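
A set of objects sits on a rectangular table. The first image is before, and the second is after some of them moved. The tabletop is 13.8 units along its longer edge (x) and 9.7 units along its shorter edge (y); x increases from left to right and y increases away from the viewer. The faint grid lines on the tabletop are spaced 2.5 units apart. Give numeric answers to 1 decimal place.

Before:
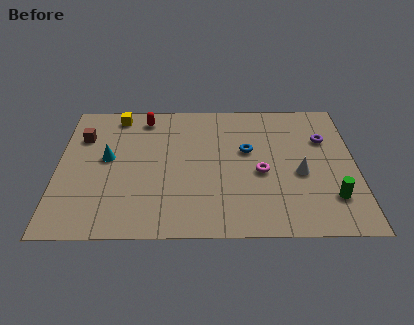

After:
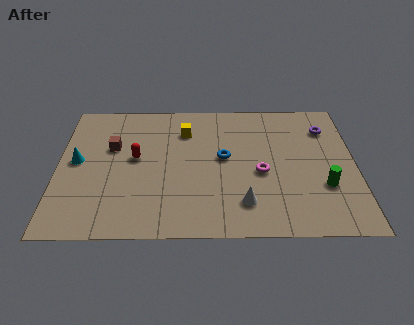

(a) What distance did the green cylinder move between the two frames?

0.9

The green cylinder was near (12.6, 2.4) before and (12.3, 3.2) after, so it travelled √(0.3² + 0.8²) ≈ 0.9 units.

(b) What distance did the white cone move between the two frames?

3.3

The white cone was near (11.2, 4.1) before and (8.6, 2.1) after, so it travelled √(2.6² + 2.0²) ≈ 3.3 units.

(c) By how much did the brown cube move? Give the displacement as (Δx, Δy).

(1.4, -0.8)

The brown cube started near (1.1, 6.9) and ended near (2.5, 6.1).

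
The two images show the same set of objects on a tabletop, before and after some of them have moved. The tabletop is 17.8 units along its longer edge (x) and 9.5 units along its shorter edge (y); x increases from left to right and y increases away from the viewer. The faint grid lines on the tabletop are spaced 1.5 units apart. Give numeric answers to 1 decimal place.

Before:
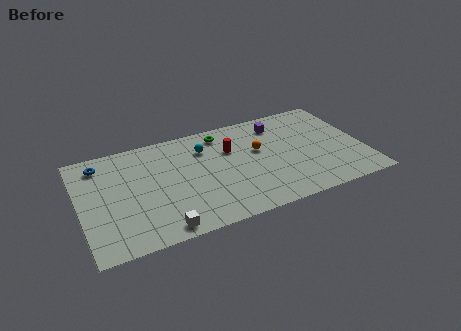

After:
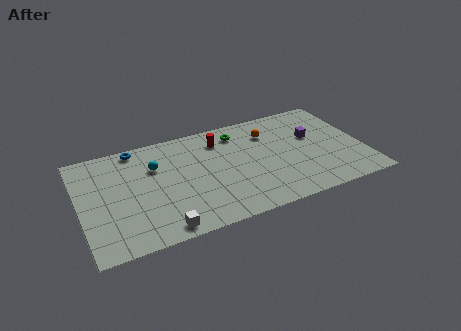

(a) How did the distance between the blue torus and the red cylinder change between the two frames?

-2.9

The distance was about 8.2 in the first image and 5.3 in the second, so they moved 2.9 units closer together.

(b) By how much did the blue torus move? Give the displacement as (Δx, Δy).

(2.3, 0.7)

The blue torus started near (1.5, 7.9) and ended near (3.8, 8.6).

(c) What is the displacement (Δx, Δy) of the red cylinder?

(-0.6, 1.1)

The red cylinder started near (9.6, 6.4) and ended near (9.0, 7.5).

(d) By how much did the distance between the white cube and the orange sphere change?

+1.5

They were about 8.1 units apart before and 9.6 after — 1.5 units further apart.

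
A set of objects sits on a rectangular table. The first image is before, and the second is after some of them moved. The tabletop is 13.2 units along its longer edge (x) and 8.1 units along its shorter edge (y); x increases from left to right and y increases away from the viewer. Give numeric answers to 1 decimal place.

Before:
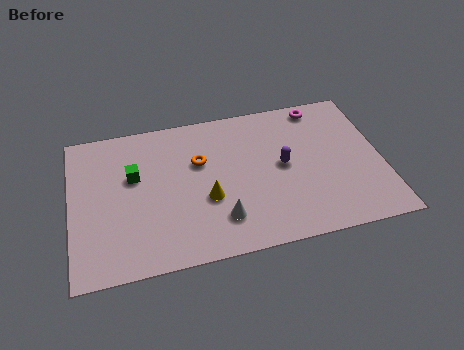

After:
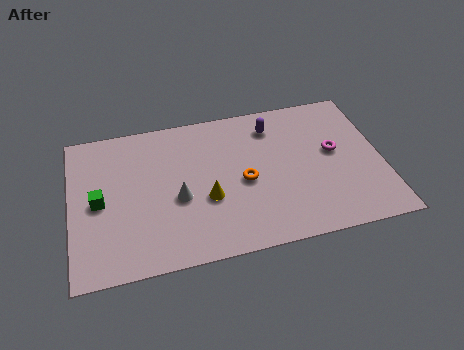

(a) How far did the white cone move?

2.3

The white cone was near (6.2, 1.9) before and (4.5, 3.4) after, so it travelled √(1.7² + 1.5²) ≈ 2.3 units.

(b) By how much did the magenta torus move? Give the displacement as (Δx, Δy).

(0.4, -2.7)

From the two frames, the magenta torus sits at roughly (10.8, 7.2) before and (11.2, 4.5) after.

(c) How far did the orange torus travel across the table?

2.3

The orange torus moved from about (5.5, 5.2) to (7.3, 3.7), a distance of √(1.8² + 1.5²) ≈ 2.3.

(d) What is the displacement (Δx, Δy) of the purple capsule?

(-0.3, 2.3)

The purple capsule was at about (9.0, 4.2) and moved to about (8.7, 6.5).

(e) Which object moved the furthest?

the magenta torus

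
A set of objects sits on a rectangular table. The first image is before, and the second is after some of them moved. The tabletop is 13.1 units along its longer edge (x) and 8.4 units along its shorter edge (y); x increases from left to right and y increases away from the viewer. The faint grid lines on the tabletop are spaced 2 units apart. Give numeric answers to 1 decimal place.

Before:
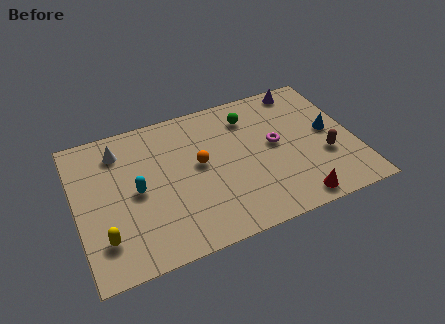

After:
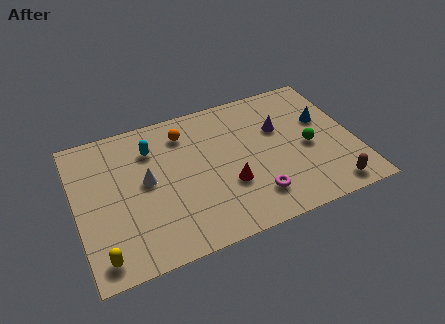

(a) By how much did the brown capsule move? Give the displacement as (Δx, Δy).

(0.0, -2.0)

From the two frames, the brown capsule sits at roughly (11.6, 3.0) before and (11.6, 1.0) after.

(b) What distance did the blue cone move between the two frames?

0.8

The blue cone was near (12.0, 4.4) before and (11.8, 5.2) after, so it travelled √(0.2² + 0.8²) ≈ 0.8 units.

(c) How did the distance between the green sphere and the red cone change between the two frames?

-1.9

They were about 5.9 units apart before and 4.0 after — 1.9 units closer together.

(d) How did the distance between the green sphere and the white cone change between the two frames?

+1.4

Before: roughly 6.2 units apart; after: 7.6. That's 1.4 units further apart.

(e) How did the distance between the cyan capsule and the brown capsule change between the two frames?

+0.6

They were about 8.9 units apart before and 9.5 after — 0.6 units further apart.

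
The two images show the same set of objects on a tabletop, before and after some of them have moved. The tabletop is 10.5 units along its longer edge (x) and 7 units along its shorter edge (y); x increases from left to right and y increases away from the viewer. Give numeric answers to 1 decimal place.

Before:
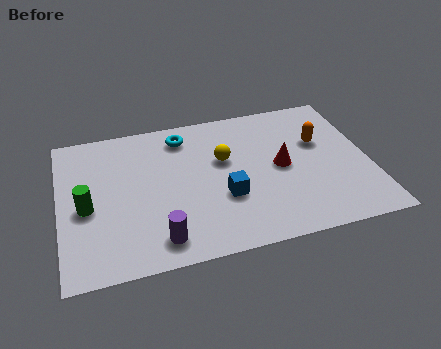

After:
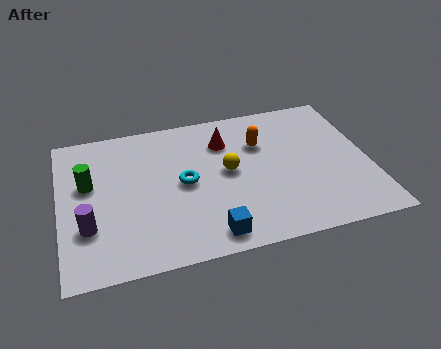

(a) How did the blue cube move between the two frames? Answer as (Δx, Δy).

(-0.6, -1.6)

From the two frames, the blue cube sits at roughly (5.5, 2.5) before and (4.9, 0.9) after.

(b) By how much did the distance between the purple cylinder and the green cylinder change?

-1.0

They were about 3.0 units apart before and 2.0 after — 1.0 units closer together.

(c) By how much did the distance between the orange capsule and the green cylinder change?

-2.2

The distance was about 8.1 in the first image and 5.9 in the second, so they moved 2.2 units closer together.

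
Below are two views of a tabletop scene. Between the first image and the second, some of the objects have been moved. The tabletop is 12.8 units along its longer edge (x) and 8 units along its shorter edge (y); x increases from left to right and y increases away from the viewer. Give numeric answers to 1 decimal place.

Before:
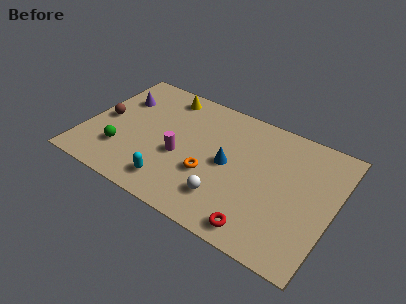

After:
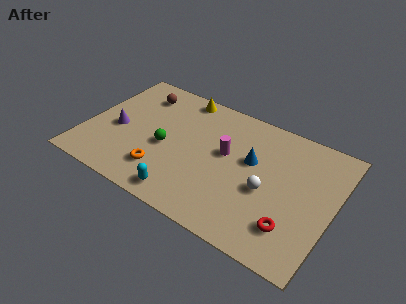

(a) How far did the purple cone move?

2.1

From (1.4, 5.6) to (1.6, 3.5), the purple cone covered √(0.2² + 2.1²) ≈ 2.1 units.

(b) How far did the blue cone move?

1.4

From (7.4, 4.0) to (8.5, 4.8), the blue cone covered √(1.1² + 0.8²) ≈ 1.4 units.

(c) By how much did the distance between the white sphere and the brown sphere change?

+0.8

The distance was about 7.0 in the first image and 7.8 in the second, so they moved 0.8 units further apart.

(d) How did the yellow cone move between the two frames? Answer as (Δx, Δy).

(0.8, 0.3)

From the two frames, the yellow cone sits at roughly (3.6, 6.9) before and (4.4, 7.2) after.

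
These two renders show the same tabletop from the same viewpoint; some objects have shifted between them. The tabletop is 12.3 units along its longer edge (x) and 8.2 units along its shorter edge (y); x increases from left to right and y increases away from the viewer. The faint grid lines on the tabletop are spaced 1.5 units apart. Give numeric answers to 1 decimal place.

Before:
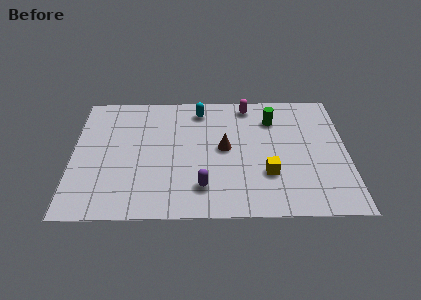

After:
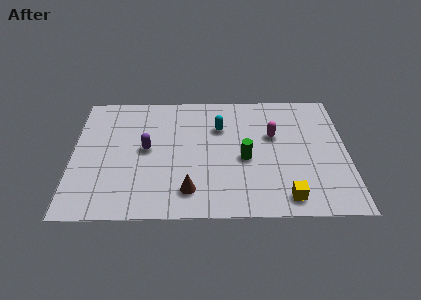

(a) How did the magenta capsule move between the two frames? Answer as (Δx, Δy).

(1.1, -2.1)

From the two frames, the magenta capsule sits at roughly (7.9, 7.2) before and (9.0, 5.1) after.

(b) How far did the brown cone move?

3.1

The brown cone was near (6.8, 4.3) before and (5.2, 1.6) after, so it travelled √(1.6² + 2.7²) ≈ 3.1 units.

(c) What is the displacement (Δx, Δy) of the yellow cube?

(0.8, -1.5)

From the two frames, the yellow cube sits at roughly (8.7, 2.6) before and (9.5, 1.1) after.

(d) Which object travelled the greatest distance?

the purple capsule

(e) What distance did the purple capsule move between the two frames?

3.5

The purple capsule moved from about (5.8, 1.8) to (3.3, 4.3), a distance of √(2.5² + 2.5²) ≈ 3.5.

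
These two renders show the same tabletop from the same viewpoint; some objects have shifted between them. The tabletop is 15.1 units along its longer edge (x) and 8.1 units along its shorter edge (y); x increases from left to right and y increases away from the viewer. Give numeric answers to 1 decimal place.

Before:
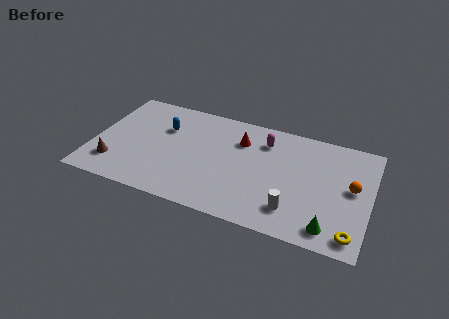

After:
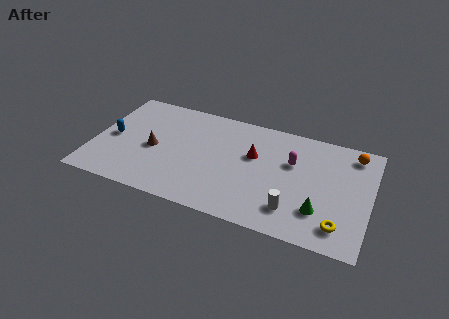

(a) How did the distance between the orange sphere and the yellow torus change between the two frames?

+2.1

Before: roughly 3.3 units apart; after: 5.4. That's 2.1 units further apart.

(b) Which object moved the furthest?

the blue capsule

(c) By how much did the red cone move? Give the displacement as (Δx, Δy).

(0.8, -0.9)

From the two frames, the red cone sits at roughly (7.9, 5.9) before and (8.7, 5.0) after.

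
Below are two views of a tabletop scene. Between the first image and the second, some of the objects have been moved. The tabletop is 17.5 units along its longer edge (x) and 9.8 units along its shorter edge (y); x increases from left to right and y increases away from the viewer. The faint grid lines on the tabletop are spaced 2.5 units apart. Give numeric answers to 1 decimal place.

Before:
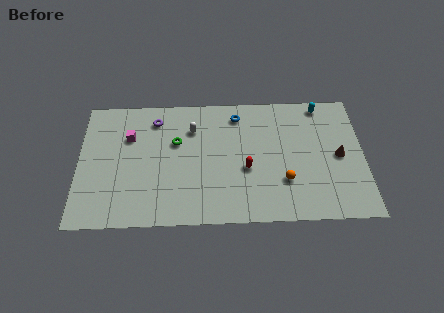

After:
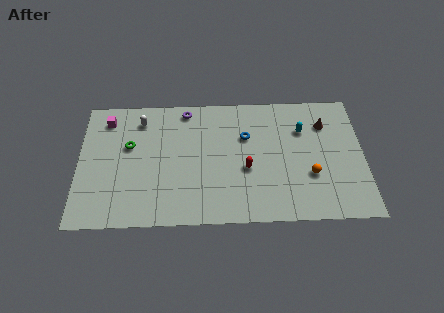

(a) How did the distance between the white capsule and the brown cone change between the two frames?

+2.1

They were about 9.3 units apart before and 11.4 after — 2.1 units further apart.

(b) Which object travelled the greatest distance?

the white capsule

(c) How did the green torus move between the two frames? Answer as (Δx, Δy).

(-2.9, -0.2)

From the two frames, the green torus sits at roughly (6.0, 6.2) before and (3.1, 6.0) after.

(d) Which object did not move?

the red capsule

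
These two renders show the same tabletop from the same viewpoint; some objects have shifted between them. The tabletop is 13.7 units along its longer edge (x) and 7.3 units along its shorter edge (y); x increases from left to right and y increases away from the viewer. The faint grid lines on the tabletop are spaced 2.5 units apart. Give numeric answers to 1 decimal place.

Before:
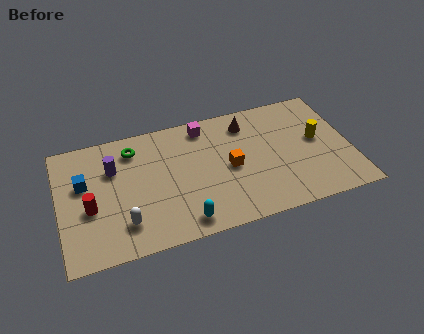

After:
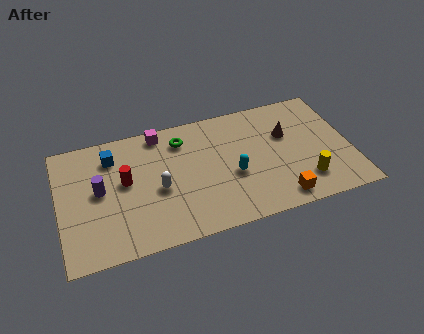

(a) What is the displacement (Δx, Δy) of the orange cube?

(2.1, -2.5)

The orange cube started near (8.0, 3.5) and ended near (10.1, 1.0).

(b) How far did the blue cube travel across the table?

1.8

From (1.2, 4.5) to (2.6, 5.7), the blue cube covered √(1.4² + 1.2²) ≈ 1.8 units.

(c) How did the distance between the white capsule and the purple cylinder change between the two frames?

-0.5

They were about 3.3 units apart before and 2.8 after — 0.5 units closer together.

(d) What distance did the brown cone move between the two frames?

2.2

From (9.0, 5.9) to (10.8, 4.7), the brown cone covered √(1.8² + 1.2²) ≈ 2.2 units.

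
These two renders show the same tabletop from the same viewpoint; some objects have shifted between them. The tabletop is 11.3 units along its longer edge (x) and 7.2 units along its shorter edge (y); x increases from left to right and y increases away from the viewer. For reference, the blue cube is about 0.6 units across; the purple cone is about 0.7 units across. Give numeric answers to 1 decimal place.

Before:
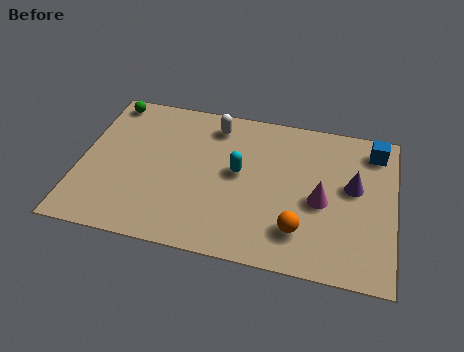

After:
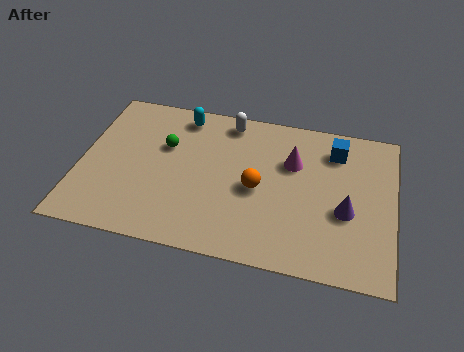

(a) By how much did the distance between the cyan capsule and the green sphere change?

-3.8

They were about 5.5 units apart before and 1.7 after — 3.8 units closer together.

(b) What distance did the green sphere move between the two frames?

2.8

From (0.8, 6.4) to (3.0, 4.6), the green sphere covered √(2.2² + 1.8²) ≈ 2.8 units.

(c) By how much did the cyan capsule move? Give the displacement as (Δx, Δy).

(-2.2, 2.3)

From the two frames, the cyan capsule sits at roughly (5.7, 3.9) before and (3.5, 6.2) after.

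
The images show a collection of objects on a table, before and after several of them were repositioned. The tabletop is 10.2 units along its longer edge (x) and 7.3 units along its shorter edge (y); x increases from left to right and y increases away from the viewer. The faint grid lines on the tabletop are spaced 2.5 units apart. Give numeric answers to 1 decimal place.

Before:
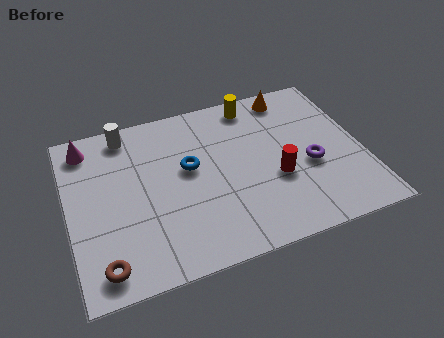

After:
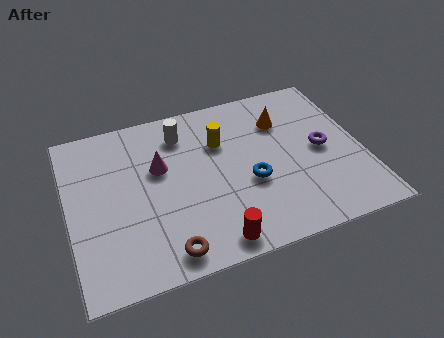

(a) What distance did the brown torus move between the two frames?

2.1

The brown torus moved from about (1.0, 1.0) to (3.1, 0.9), a distance of √(2.1² + 0.1²) ≈ 2.1.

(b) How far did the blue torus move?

2.4

The blue torus was near (4.2, 4.2) before and (6.2, 2.9) after, so it travelled √(2.0² + 1.3²) ≈ 2.4 units.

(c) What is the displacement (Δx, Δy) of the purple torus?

(0.5, 0.6)

From the two frames, the purple torus sits at roughly (8.3, 3.0) before and (8.8, 3.6) after.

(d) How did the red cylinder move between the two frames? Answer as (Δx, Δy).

(-2.4, -2.0)

The red cylinder started near (7.1, 2.8) and ended near (4.7, 0.8).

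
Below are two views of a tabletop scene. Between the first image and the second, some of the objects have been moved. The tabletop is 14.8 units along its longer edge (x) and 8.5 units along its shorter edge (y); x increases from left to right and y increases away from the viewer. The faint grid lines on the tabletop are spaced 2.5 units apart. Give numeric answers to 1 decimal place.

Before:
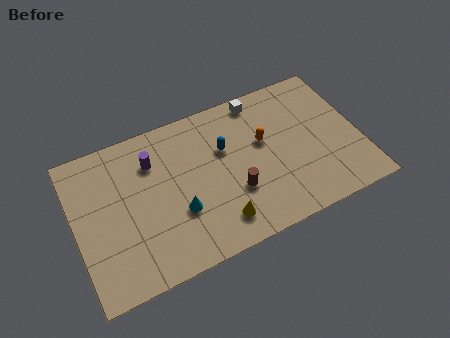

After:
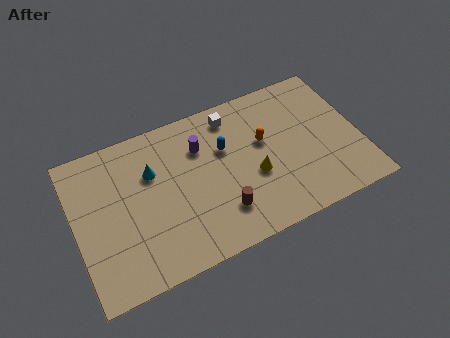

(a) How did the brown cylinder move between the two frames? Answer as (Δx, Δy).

(-0.8, -0.8)

The brown cylinder started near (8.1, 2.9) and ended near (7.3, 2.1).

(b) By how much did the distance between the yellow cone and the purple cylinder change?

-1.8

They were about 5.5 units apart before and 3.7 after — 1.8 units closer together.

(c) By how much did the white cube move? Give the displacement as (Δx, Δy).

(-1.5, -0.4)

The white cube was at about (10.0, 7.6) and moved to about (8.5, 7.2).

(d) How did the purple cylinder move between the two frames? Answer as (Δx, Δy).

(2.5, -0.2)

The purple cylinder started near (4.2, 6.3) and ended near (6.7, 6.1).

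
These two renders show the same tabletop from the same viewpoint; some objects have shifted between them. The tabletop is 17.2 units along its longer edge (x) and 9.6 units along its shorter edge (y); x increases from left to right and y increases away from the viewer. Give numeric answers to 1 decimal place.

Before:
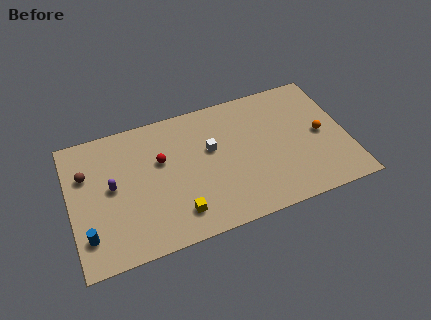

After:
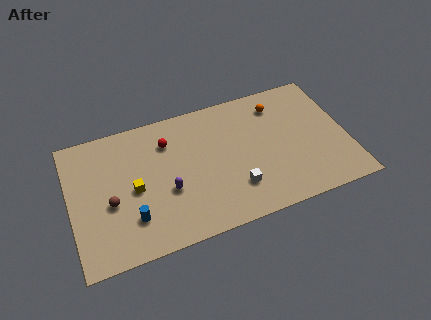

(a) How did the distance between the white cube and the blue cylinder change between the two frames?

-2.3

The distance was about 8.7 in the first image and 6.4 in the second, so they moved 2.3 units closer together.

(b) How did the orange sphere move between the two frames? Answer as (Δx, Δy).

(-2.4, 3.0)

The orange sphere was at about (15.6, 4.7) and moved to about (13.2, 7.7).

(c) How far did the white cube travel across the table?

3.5

The white cube was near (8.8, 5.8) before and (10.0, 2.5) after, so it travelled √(1.2² + 3.3²) ≈ 3.5 units.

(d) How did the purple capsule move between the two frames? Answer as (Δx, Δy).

(3.3, -1.4)

The purple capsule was at about (2.6, 5.1) and moved to about (5.9, 3.7).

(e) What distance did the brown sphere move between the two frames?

2.8

From (1.1, 6.5) to (2.4, 4.0), the brown sphere covered √(1.3² + 2.5²) ≈ 2.8 units.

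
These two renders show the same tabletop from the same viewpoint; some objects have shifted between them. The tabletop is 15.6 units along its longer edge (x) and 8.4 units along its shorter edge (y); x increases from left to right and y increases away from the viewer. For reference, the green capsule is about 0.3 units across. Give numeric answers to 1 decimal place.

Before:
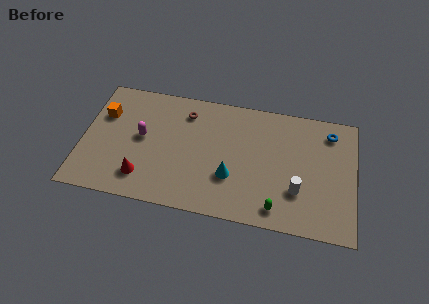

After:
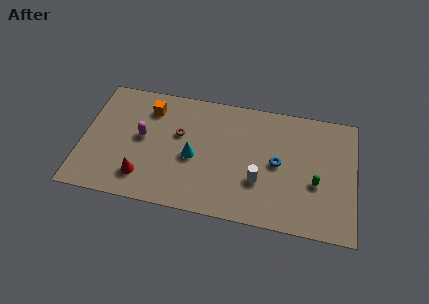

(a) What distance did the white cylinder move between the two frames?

2.2

From (12.4, 2.6) to (10.2, 2.8), the white cylinder covered √(2.2² + 0.2²) ≈ 2.2 units.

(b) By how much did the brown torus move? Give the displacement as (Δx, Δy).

(-0.3, -1.6)

The brown torus started near (5.8, 6.7) and ended near (5.5, 5.1).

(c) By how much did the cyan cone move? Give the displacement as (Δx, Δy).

(-2.2, 0.9)

The cyan cone started near (8.6, 2.8) and ended near (6.4, 3.7).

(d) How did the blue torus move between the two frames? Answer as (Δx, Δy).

(-2.9, -2.7)

The blue torus started near (14.1, 6.9) and ended near (11.2, 4.2).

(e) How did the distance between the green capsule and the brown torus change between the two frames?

+0.3

They were about 7.8 units apart before and 8.1 after — 0.3 units further apart.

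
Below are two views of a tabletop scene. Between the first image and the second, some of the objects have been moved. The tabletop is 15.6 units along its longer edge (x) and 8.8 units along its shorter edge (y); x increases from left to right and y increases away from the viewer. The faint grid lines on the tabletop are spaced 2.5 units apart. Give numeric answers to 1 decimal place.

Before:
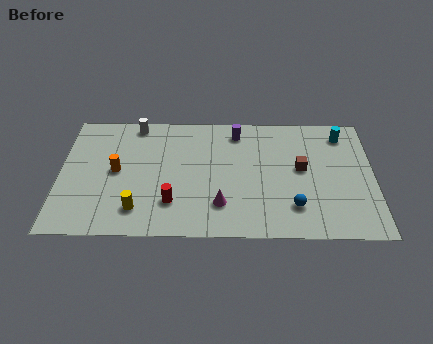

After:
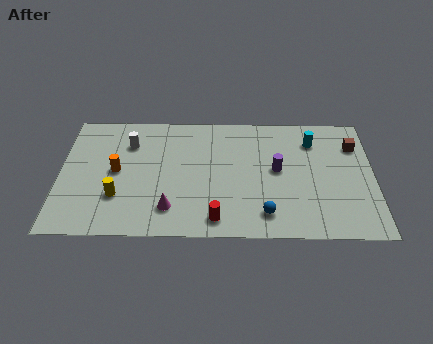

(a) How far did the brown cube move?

3.2

The brown cube was near (12.0, 4.8) before and (14.7, 6.5) after, so it travelled √(2.7² + 1.7²) ≈ 3.2 units.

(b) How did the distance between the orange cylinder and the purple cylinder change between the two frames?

+1.3

They were about 6.7 units apart before and 8.0 after — 1.3 units further apart.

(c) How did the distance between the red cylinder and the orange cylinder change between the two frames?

+2.4

The distance was about 3.6 in the first image and 6.0 in the second, so they moved 2.4 units further apart.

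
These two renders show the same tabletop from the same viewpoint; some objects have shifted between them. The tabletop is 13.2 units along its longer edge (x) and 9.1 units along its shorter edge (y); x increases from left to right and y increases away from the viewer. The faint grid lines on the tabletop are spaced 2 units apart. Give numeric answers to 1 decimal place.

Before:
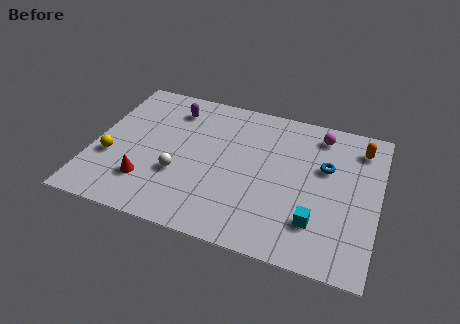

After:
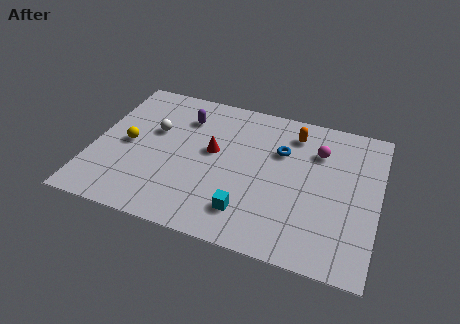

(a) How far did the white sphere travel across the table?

2.8

The white sphere was near (4.1, 3.2) before and (2.7, 5.6) after, so it travelled √(1.4² + 2.4²) ≈ 2.8 units.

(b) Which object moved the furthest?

the red cone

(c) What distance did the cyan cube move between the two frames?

3.1

The cyan cube was near (10.5, 2.3) before and (7.4, 1.9) after, so it travelled √(3.1² + 0.4²) ≈ 3.1 units.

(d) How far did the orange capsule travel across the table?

3.1

The orange capsule moved from about (12.2, 7.4) to (9.1, 7.4), a distance of √(3.1² + 0.0²) ≈ 3.1.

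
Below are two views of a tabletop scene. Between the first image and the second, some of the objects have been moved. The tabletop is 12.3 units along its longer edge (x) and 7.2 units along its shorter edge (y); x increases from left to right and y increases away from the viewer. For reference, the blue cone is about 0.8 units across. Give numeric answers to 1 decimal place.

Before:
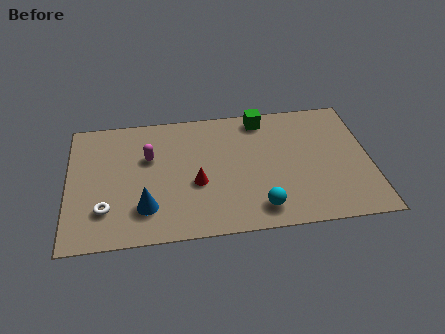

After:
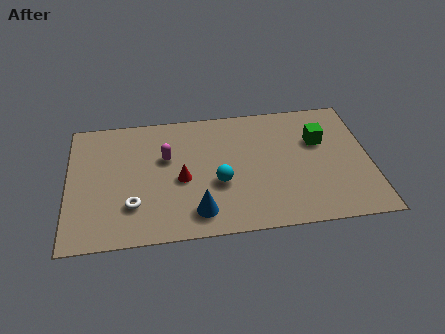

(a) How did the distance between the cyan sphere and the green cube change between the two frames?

-0.5

Before: roughly 5.1 units apart; after: 4.6. That's 0.5 units closer together.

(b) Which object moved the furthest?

the green cube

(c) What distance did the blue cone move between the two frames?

2.2

The blue cone was near (3.1, 1.8) before and (5.2, 1.3) after, so it travelled √(2.1² + 0.5²) ≈ 2.2 units.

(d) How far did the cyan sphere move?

2.3

The cyan sphere was near (7.7, 1.2) before and (6.1, 2.8) after, so it travelled √(1.6² + 1.6²) ≈ 2.3 units.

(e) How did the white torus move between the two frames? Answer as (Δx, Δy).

(1.1, 0.1)

The white torus started near (1.5, 1.9) and ended near (2.6, 2.0).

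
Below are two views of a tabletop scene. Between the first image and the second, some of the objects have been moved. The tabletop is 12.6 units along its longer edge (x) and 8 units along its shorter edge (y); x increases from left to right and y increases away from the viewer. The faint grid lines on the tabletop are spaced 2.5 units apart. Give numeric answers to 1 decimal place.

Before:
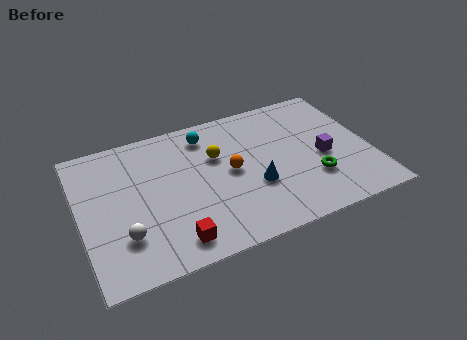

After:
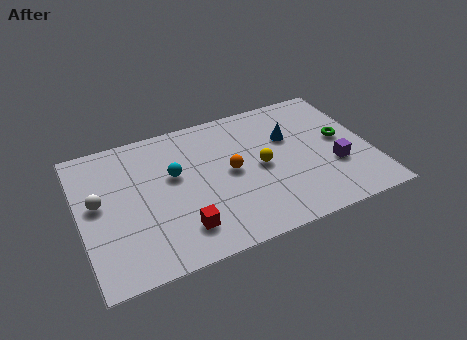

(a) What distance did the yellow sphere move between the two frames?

2.2

The yellow sphere moved from about (6.0, 5.2) to (7.8, 3.9), a distance of √(1.8² + 1.3²) ≈ 2.2.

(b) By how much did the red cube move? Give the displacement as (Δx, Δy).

(0.4, 0.5)

The red cube started near (3.7, 1.2) and ended near (4.1, 1.7).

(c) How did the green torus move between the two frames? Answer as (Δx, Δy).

(1.5, 1.9)

From the two frames, the green torus sits at roughly (9.9, 2.4) before and (11.4, 4.3) after.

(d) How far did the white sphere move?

2.4

From (1.7, 2.2) to (0.8, 4.4), the white sphere covered √(0.9² + 2.2²) ≈ 2.4 units.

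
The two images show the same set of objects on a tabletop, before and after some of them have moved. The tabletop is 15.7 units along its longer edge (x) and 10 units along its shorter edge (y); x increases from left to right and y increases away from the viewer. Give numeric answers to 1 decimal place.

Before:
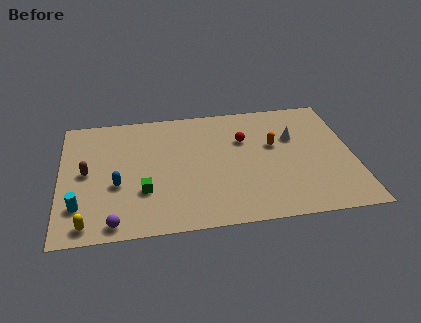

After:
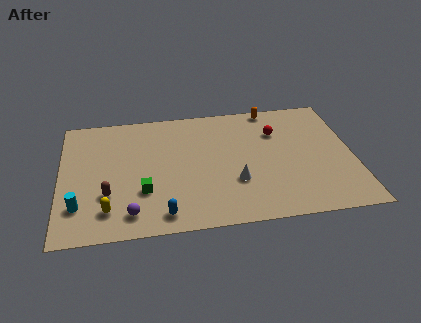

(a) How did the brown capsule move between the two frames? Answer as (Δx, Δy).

(1.1, -1.9)

The brown capsule started near (1.4, 5.1) and ended near (2.5, 3.2).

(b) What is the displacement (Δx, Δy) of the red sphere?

(1.8, 0.4)

From the two frames, the red sphere sits at roughly (9.9, 6.7) before and (11.7, 7.1) after.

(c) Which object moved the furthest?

the white cone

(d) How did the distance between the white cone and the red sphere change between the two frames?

+1.8

They were about 2.7 units apart before and 4.5 after — 1.8 units further apart.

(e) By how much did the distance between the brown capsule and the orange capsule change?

+0.7

They were about 10.1 units apart before and 10.8 after — 0.7 units further apart.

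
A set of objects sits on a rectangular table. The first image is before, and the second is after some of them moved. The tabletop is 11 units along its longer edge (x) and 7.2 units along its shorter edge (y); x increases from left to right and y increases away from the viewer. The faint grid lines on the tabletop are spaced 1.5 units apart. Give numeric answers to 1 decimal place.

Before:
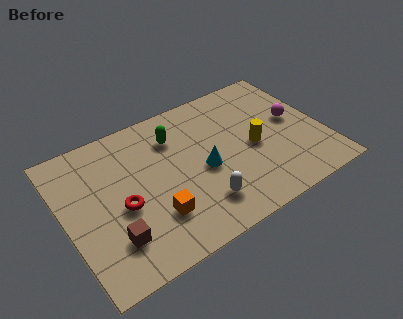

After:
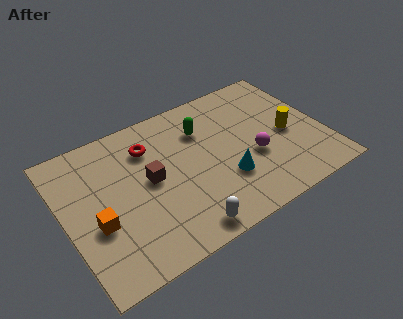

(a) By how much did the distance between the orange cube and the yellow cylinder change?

+3.6

The distance was about 4.7 in the first image and 8.3 in the second, so they moved 3.6 units further apart.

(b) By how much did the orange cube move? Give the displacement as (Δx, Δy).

(-2.3, 0.8)

The orange cube was at about (3.5, 2.0) and moved to about (1.2, 2.8).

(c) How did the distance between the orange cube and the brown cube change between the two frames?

+0.8

They were about 1.8 units apart before and 2.6 after — 0.8 units further apart.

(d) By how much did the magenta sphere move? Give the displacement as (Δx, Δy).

(-2.0, -1.1)

The magenta sphere was at about (9.9, 3.9) and moved to about (7.9, 2.8).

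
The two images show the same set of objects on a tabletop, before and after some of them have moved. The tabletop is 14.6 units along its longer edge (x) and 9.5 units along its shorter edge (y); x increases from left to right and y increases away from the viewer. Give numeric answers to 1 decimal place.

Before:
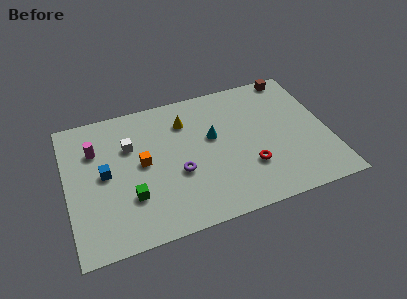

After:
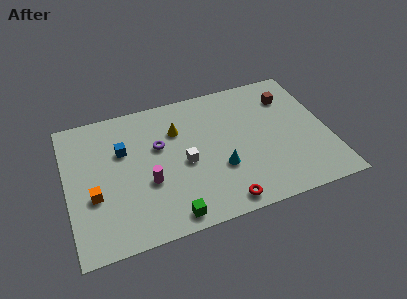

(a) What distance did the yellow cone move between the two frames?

0.7

The yellow cone was near (6.8, 7.2) before and (6.3, 6.7) after, so it travelled √(0.5² + 0.5²) ≈ 0.7 units.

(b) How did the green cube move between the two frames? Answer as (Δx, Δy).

(2.0, -1.9)

From the two frames, the green cube sits at roughly (3.4, 2.9) before and (5.4, 1.0) after.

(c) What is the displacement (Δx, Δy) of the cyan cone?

(0.2, -2.3)

The cyan cone was at about (8.2, 5.6) and moved to about (8.4, 3.3).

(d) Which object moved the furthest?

the magenta cylinder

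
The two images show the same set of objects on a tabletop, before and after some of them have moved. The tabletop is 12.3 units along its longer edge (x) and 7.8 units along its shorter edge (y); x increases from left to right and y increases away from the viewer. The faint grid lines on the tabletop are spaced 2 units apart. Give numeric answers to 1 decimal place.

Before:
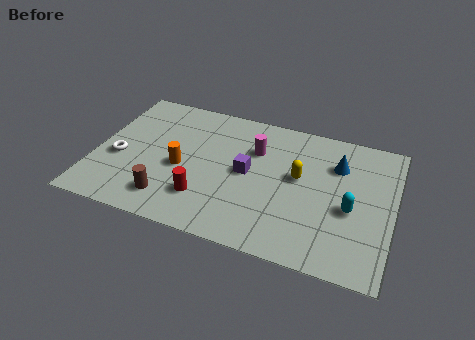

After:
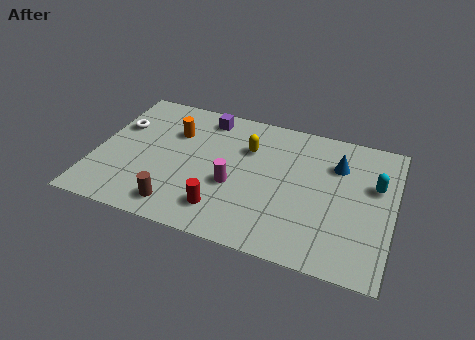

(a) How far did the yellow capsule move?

2.4

The yellow capsule moved from about (8.4, 4.4) to (6.2, 5.4), a distance of √(2.2² + 1.0²) ≈ 2.4.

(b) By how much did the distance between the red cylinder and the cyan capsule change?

+0.8

They were about 6.0 units apart before and 6.8 after — 0.8 units further apart.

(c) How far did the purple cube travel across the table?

3.4

From (6.3, 4.0) to (4.3, 6.7), the purple cube covered √(2.0² + 2.7²) ≈ 3.4 units.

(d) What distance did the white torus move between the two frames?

1.9

From (1.0, 3.2) to (0.8, 5.1), the white torus covered √(0.2² + 1.9²) ≈ 1.9 units.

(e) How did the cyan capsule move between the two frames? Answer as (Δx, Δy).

(0.9, 1.6)

The cyan capsule started near (10.6, 3.3) and ended near (11.5, 4.9).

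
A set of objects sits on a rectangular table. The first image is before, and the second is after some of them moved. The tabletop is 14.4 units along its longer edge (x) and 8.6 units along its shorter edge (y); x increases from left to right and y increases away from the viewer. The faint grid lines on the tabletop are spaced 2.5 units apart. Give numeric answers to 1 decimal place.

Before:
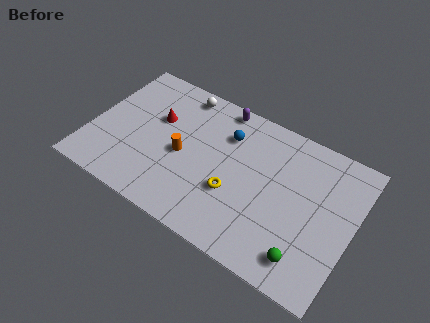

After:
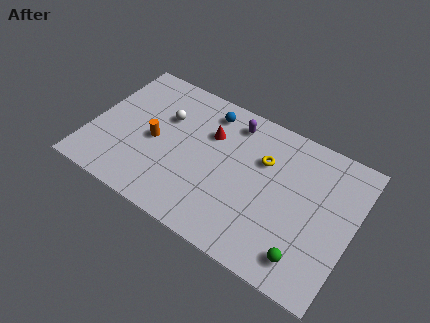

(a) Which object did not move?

the green sphere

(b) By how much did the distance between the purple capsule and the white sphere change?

+1.7

They were about 2.2 units apart before and 3.9 after — 1.7 units further apart.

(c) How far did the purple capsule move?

1.0

The purple capsule was near (6.6, 7.8) before and (7.4, 7.2) after, so it travelled √(0.8² + 0.6²) ≈ 1.0 units.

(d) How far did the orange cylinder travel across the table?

1.6

From (5.1, 3.9) to (3.5, 4.0), the orange cylinder covered √(1.6² + 0.1²) ≈ 1.6 units.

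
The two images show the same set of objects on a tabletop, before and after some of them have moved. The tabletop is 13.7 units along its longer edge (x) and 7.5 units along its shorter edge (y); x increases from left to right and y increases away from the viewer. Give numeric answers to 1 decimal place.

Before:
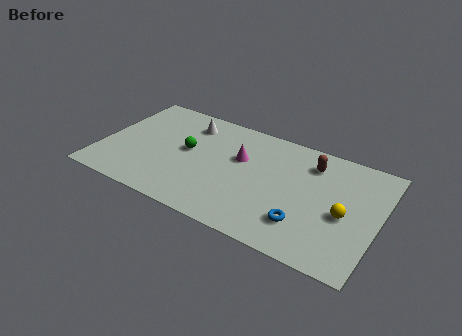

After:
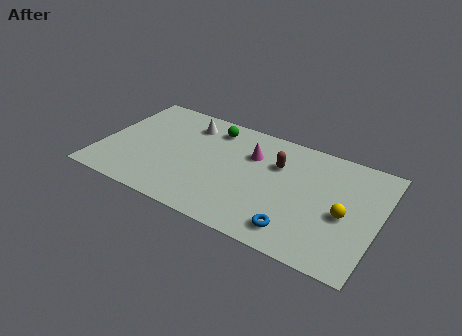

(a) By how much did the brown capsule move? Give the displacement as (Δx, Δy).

(-1.6, -0.8)

From the two frames, the brown capsule sits at roughly (10.2, 5.9) before and (8.6, 5.1) after.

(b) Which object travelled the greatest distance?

the green sphere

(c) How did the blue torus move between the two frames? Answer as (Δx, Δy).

(-0.3, -0.6)

The blue torus was at about (10.3, 1.9) and moved to about (10.0, 1.3).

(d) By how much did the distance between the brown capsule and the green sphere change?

-2.7

They were about 6.3 units apart before and 3.6 after — 2.7 units closer together.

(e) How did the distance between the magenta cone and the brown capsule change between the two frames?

-2.3

Before: roughly 3.6 units apart; after: 1.3. That's 2.3 units closer together.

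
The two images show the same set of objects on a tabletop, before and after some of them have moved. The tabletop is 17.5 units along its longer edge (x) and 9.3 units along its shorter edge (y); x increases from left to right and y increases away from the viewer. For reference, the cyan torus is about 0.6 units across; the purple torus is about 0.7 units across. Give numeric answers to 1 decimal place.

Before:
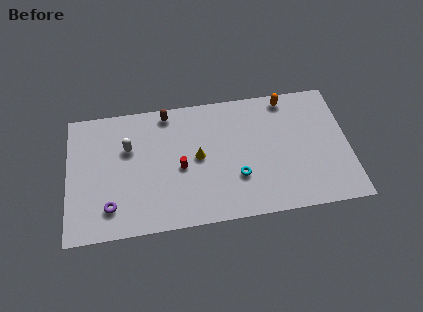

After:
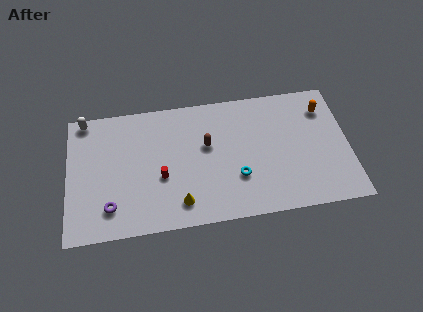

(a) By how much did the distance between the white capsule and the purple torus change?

+2.4

Before: roughly 4.3 units apart; after: 6.7. That's 2.4 units further apart.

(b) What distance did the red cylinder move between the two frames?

1.3

The red cylinder moved from about (7.0, 4.2) to (5.8, 3.7), a distance of √(1.2² + 0.5²) ≈ 1.3.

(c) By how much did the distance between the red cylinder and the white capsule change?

+3.0

Before: roughly 3.7 units apart; after: 6.7. That's 3.0 units further apart.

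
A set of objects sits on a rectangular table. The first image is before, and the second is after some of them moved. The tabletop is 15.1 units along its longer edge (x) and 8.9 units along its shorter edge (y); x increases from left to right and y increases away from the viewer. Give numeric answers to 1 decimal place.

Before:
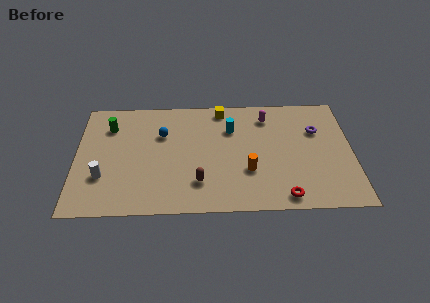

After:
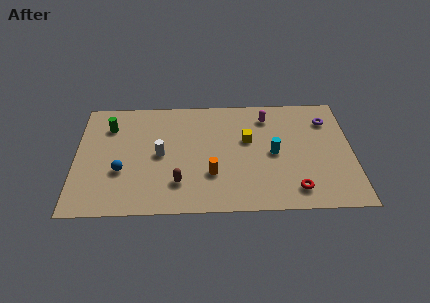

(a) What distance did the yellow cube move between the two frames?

2.9

From (8.0, 7.9) to (9.4, 5.4), the yellow cube covered √(1.4² + 2.5²) ≈ 2.9 units.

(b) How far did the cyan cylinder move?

3.0

The cyan cylinder was near (8.5, 6.3) before and (10.8, 4.3) after, so it travelled √(2.3² + 2.0²) ≈ 3.0 units.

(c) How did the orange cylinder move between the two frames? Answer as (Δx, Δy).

(-2.0, -0.2)

From the two frames, the orange cylinder sits at roughly (9.4, 3.0) before and (7.4, 2.8) after.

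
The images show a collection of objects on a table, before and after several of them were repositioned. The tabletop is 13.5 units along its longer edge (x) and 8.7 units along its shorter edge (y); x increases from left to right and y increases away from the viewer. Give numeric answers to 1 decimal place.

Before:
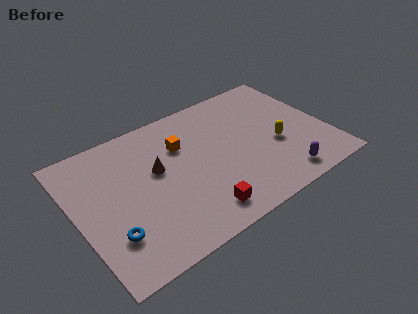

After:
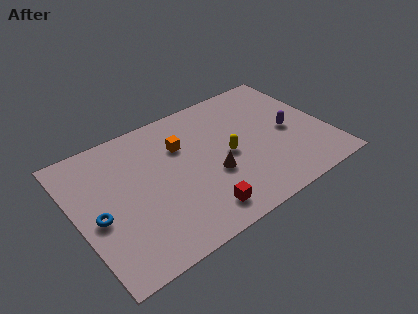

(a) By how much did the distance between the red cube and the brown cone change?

-1.8

Before: roughly 4.0 units apart; after: 2.2. That's 1.8 units closer together.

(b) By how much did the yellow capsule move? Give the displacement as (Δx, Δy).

(-2.6, 0.6)

The yellow capsule started near (10.7, 3.5) and ended near (8.1, 4.1).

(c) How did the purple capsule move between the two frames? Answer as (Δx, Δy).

(1.0, 2.9)

The purple capsule was at about (10.5, 1.2) and moved to about (11.5, 4.1).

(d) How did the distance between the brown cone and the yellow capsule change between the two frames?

-5.2

The distance was about 6.5 in the first image and 1.3 in the second, so they moved 5.2 units closer together.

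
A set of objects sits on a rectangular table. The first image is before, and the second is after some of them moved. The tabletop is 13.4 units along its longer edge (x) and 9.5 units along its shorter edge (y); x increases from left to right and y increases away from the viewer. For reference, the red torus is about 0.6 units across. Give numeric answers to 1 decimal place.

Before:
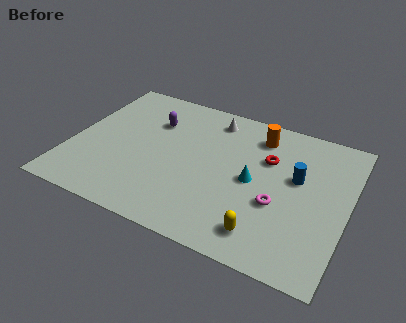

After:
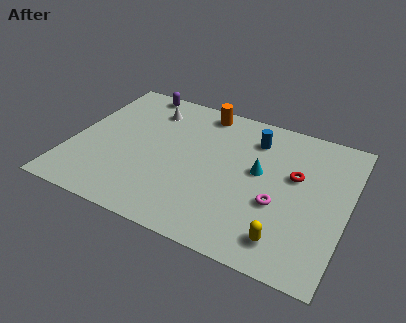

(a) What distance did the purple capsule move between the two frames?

2.3

From (3.7, 6.7) to (2.5, 8.7), the purple capsule covered √(1.2² + 2.0²) ≈ 2.3 units.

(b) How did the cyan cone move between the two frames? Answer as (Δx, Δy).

(0.2, 0.7)

The cyan cone was at about (8.9, 4.6) and moved to about (9.1, 5.3).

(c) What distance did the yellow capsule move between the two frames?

1.0

From (9.8, 1.6) to (10.8, 1.6), the yellow capsule covered √(1.0² + 0.0²) ≈ 1.0 units.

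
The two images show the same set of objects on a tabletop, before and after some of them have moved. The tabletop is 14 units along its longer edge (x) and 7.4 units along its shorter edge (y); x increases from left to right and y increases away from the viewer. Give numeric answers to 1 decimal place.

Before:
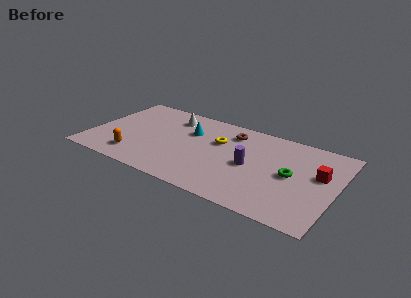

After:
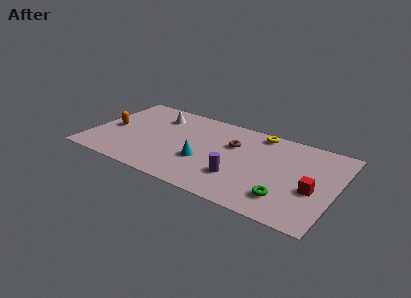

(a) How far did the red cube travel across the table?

1.4

The red cube moved from about (13.0, 4.4) to (12.8, 3.0), a distance of √(0.2² + 1.4²) ≈ 1.4.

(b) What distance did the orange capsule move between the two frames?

2.6

From (2.8, 1.5) to (1.1, 3.5), the orange capsule covered √(1.7² + 2.0²) ≈ 2.6 units.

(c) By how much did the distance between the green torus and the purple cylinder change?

+0.4

They were about 2.3 units apart before and 2.7 after — 0.4 units further apart.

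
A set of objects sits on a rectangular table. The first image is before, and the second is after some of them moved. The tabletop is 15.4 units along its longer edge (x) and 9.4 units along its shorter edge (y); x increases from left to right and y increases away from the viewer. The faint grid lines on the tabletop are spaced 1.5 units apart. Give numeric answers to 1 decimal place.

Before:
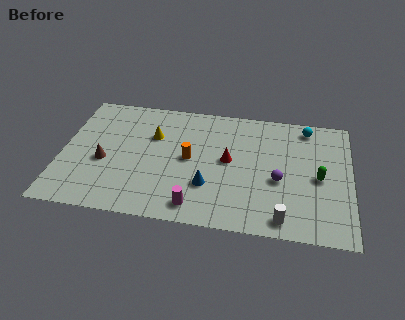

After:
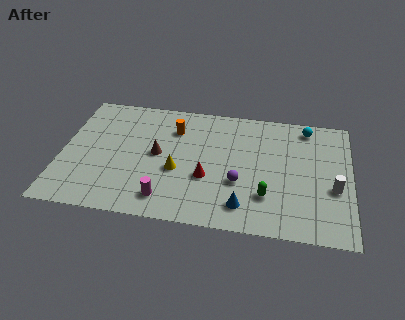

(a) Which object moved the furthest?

the white cylinder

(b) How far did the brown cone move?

3.0

The brown cone was near (2.3, 3.9) before and (5.1, 4.9) after, so it travelled √(2.8² + 1.0²) ≈ 3.0 units.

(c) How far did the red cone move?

1.9

The red cone moved from about (8.9, 5.0) to (7.8, 3.5), a distance of √(1.1² + 1.5²) ≈ 1.9.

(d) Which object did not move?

the cyan sphere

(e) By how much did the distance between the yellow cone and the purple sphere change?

-3.9

They were about 7.2 units apart before and 3.3 after — 3.9 units closer together.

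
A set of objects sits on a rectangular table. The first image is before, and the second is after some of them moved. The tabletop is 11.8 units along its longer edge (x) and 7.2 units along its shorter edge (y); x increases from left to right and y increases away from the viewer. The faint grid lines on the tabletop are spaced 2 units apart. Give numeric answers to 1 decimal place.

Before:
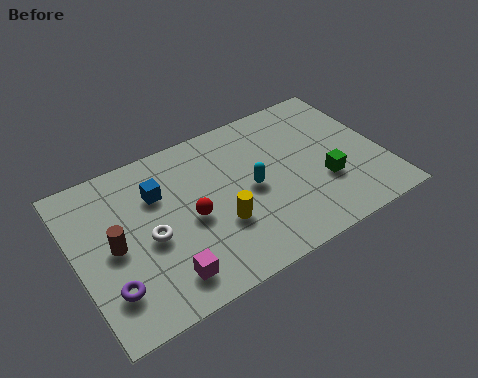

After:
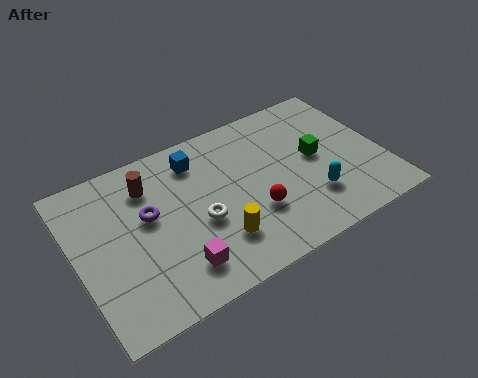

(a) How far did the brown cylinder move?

2.6

The brown cylinder moved from about (1.4, 3.5) to (3.0, 5.5), a distance of √(1.6² + 2.0²) ≈ 2.6.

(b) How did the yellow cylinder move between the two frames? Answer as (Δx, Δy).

(-0.2, -0.6)

From the two frames, the yellow cylinder sits at roughly (5.3, 2.5) before and (5.1, 1.9) after.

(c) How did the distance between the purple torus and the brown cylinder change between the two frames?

-0.4

They were about 1.7 units apart before and 1.3 after — 0.4 units closer together.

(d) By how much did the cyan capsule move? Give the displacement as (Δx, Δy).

(2.1, -1.5)

The cyan capsule started near (6.7, 3.5) and ended near (8.8, 2.0).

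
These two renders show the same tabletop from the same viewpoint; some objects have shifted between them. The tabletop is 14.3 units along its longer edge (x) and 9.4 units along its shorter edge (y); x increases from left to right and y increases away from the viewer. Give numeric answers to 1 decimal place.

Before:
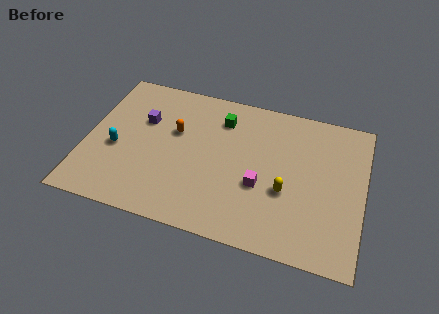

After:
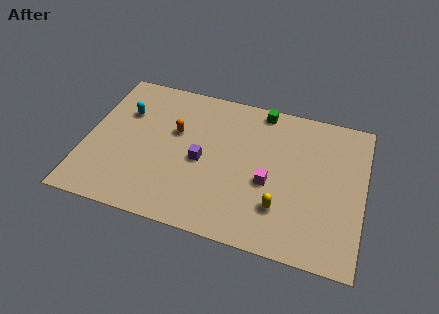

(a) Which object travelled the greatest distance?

the purple cube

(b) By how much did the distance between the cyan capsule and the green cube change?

+1.1

They were about 6.2 units apart before and 7.3 after — 1.1 units further apart.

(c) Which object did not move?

the orange capsule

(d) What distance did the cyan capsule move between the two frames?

2.5

From (1.6, 3.9) to (1.8, 6.4), the cyan capsule covered √(0.2² + 2.5²) ≈ 2.5 units.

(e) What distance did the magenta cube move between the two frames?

0.5

From (9.1, 3.6) to (9.5, 3.9), the magenta cube covered √(0.4² + 0.3²) ≈ 0.5 units.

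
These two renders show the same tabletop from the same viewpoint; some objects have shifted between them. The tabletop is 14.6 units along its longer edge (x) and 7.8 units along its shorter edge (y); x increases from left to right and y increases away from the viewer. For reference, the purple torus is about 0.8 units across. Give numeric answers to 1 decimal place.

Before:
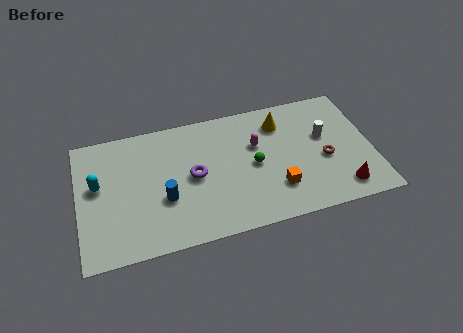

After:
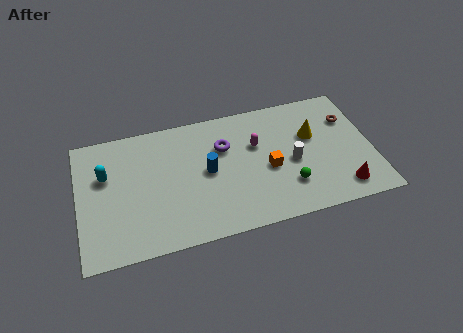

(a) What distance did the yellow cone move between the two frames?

1.9

From (10.2, 6.1) to (11.7, 4.9), the yellow cone covered √(1.5² + 1.2²) ≈ 1.9 units.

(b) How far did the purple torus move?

2.1

The purple torus moved from about (5.7, 3.9) to (7.3, 5.3), a distance of √(1.6² + 1.4²) ≈ 2.1.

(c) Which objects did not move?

the red cone and the magenta capsule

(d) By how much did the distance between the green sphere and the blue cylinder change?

-0.3

They were about 4.6 units apart before and 4.3 after — 0.3 units closer together.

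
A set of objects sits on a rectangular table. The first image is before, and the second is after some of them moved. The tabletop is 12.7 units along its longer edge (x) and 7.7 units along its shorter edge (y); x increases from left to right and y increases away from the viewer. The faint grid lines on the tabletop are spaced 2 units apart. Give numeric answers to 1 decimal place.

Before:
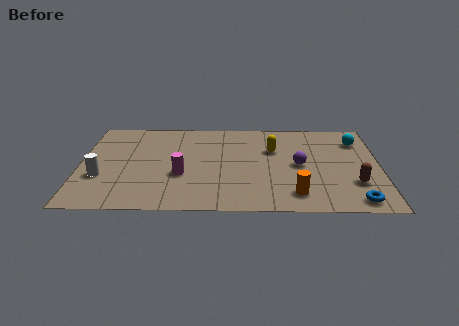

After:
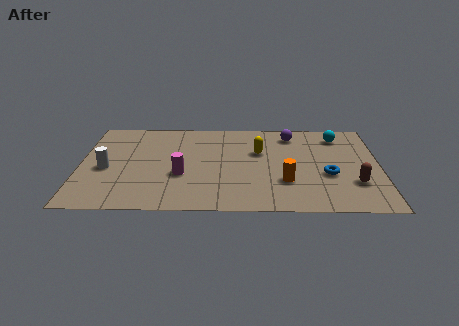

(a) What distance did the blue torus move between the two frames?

2.4

The blue torus moved from about (11.6, 0.9) to (10.5, 3.0), a distance of √(1.1² + 2.1²) ≈ 2.4.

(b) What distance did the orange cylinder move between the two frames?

1.1

The orange cylinder moved from about (9.1, 1.4) to (8.7, 2.4), a distance of √(0.4² + 1.0²) ≈ 1.1.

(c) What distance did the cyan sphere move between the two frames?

0.9

The cyan sphere was near (11.8, 5.9) before and (11.0, 6.3) after, so it travelled √(0.8² + 0.4²) ≈ 0.9 units.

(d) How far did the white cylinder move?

0.7

The white cylinder was near (0.9, 2.7) before and (1.1, 3.4) after, so it travelled √(0.2² + 0.7²) ≈ 0.7 units.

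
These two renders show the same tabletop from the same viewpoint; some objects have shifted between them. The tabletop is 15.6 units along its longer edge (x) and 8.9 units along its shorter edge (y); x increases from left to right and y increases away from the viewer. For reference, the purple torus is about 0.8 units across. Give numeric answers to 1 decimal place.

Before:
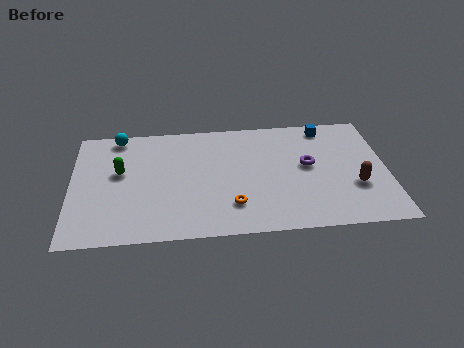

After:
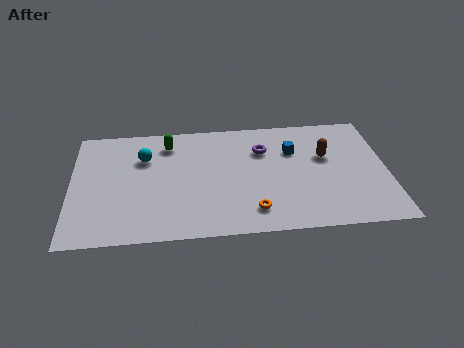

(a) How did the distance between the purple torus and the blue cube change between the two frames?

-1.6

Before: roughly 3.1 units apart; after: 1.5. That's 1.6 units closer together.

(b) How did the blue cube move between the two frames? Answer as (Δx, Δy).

(-1.7, -1.7)

From the two frames, the blue cube sits at roughly (12.7, 7.8) before and (11.0, 6.1) after.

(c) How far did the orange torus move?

1.1

From (7.9, 2.2) to (8.9, 1.7), the orange torus covered √(1.0² + 0.5²) ≈ 1.1 units.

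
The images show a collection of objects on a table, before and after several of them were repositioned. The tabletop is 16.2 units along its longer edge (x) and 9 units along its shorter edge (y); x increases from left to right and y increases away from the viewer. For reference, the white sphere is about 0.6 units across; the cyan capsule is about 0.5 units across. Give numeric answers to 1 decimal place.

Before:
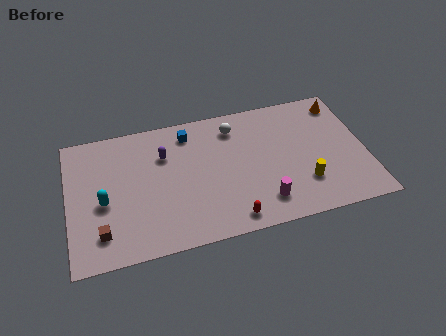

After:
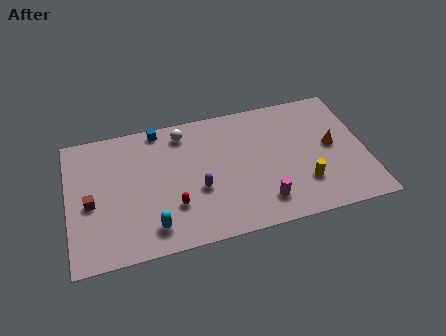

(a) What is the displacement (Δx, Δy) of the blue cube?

(-1.6, 0.7)

The blue cube started near (6.7, 7.5) and ended near (5.1, 8.2).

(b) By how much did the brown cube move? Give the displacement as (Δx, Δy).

(-0.5, 2.1)

From the two frames, the brown cube sits at roughly (1.7, 1.9) before and (1.2, 4.0) after.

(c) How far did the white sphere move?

2.8

From (9.2, 7.3) to (6.4, 7.6), the white sphere covered √(2.8² + 0.3²) ≈ 2.8 units.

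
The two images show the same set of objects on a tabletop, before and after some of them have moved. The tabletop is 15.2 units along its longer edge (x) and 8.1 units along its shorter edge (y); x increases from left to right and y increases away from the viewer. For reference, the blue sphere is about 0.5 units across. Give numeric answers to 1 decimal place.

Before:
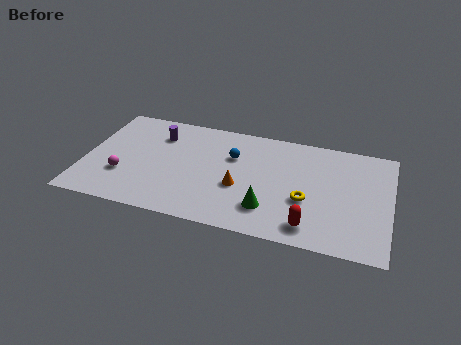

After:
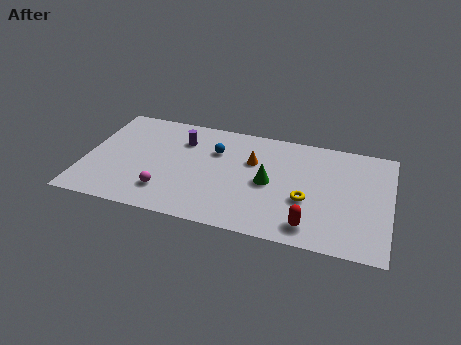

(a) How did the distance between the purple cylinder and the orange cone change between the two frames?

-1.5

Before: roughly 5.2 units apart; after: 3.7. That's 1.5 units closer together.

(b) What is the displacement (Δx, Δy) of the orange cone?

(0.5, 2.1)

From the two frames, the orange cone sits at roughly (7.8, 3.2) before and (8.3, 5.3) after.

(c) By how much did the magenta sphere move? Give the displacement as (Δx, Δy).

(2.2, -0.7)

The magenta sphere started near (2.0, 2.6) and ended near (4.2, 1.9).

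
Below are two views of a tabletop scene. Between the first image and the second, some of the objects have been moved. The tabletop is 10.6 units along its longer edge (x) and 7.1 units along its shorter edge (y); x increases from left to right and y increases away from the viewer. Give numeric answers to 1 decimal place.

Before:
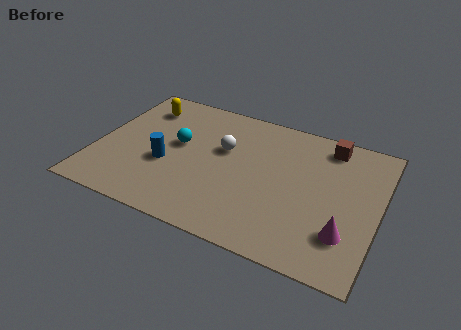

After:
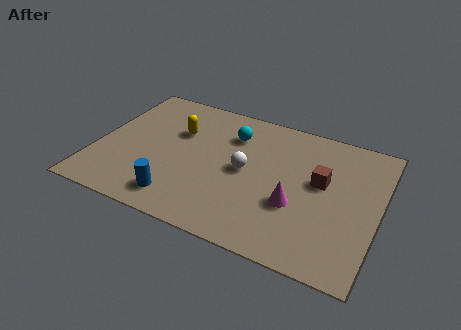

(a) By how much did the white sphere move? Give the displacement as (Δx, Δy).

(0.9, -0.8)

The white sphere was at about (4.7, 4.4) and moved to about (5.6, 3.6).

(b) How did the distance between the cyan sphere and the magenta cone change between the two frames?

-3.0

The distance was about 6.8 in the first image and 3.8 in the second, so they moved 3.0 units closer together.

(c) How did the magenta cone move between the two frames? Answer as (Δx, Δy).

(-1.9, 0.7)

The magenta cone started near (9.5, 1.9) and ended near (7.6, 2.6).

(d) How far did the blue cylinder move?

1.7

The blue cylinder was near (2.7, 2.8) before and (3.4, 1.2) after, so it travelled √(0.7² + 1.6²) ≈ 1.7 units.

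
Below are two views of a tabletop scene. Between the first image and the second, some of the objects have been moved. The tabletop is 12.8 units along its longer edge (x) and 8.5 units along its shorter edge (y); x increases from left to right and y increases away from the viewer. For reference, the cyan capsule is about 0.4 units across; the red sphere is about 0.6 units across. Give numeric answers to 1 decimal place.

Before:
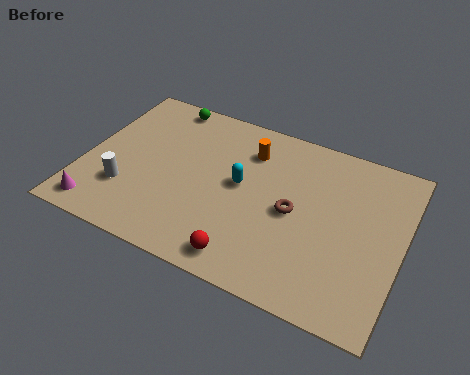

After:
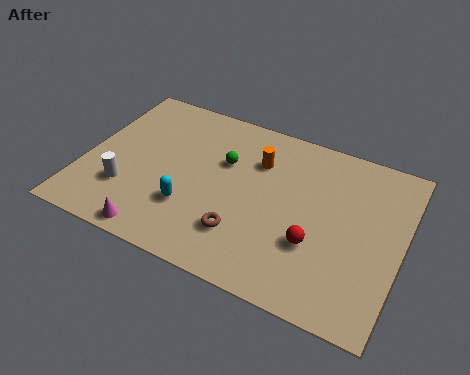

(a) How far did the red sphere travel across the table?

3.1

The red sphere moved from about (7.0, 1.1) to (9.5, 2.9), a distance of √(2.5² + 1.8²) ≈ 3.1.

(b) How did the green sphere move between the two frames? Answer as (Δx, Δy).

(2.8, -2.2)

The green sphere was at about (2.7, 7.7) and moved to about (5.5, 5.5).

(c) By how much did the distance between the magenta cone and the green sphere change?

-1.7

They were about 6.8 units apart before and 5.1 after — 1.7 units closer together.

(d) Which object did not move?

the white cylinder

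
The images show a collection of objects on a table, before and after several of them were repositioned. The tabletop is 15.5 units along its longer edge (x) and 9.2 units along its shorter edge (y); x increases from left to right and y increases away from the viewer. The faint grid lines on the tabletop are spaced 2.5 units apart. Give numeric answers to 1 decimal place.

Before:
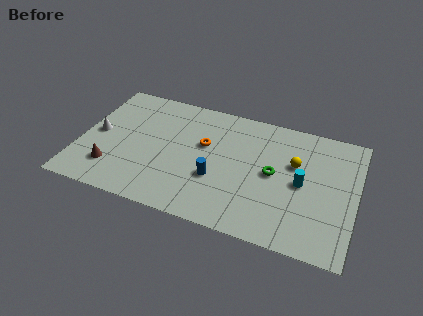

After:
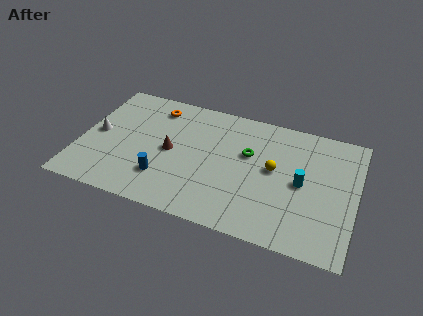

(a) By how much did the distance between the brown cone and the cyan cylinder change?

-3.3

The distance was about 10.7 in the first image and 7.4 in the second, so they moved 3.3 units closer together.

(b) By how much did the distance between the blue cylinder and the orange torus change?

+2.8

Before: roughly 2.5 units apart; after: 5.3. That's 2.8 units further apart.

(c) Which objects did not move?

the white cone and the cyan cylinder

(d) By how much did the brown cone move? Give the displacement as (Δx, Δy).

(3.1, 2.3)

The brown cone was at about (2.0, 2.2) and moved to about (5.1, 4.5).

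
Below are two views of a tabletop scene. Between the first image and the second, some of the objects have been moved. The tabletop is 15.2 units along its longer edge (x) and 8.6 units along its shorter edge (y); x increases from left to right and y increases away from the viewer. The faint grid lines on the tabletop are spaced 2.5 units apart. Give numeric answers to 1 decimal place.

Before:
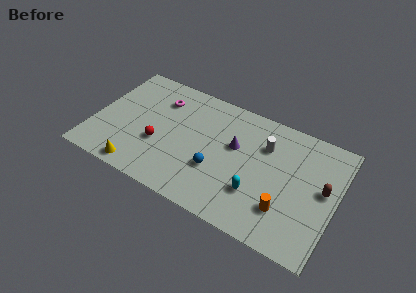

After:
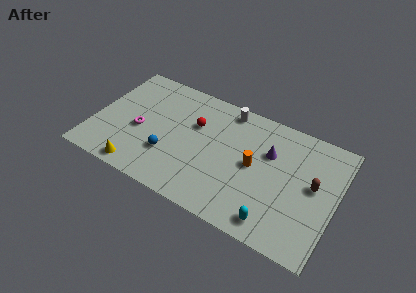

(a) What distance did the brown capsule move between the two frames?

0.6

From (14.4, 4.7) to (13.8, 4.7), the brown capsule covered √(0.6² + 0.0²) ≈ 0.6 units.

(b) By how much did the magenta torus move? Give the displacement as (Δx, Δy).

(-0.9, -2.8)

The magenta torus was at about (3.8, 6.5) and moved to about (2.9, 3.7).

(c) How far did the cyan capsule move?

1.9

From (10.5, 2.6) to (11.8, 1.2), the cyan capsule covered √(1.3² + 1.4²) ≈ 1.9 units.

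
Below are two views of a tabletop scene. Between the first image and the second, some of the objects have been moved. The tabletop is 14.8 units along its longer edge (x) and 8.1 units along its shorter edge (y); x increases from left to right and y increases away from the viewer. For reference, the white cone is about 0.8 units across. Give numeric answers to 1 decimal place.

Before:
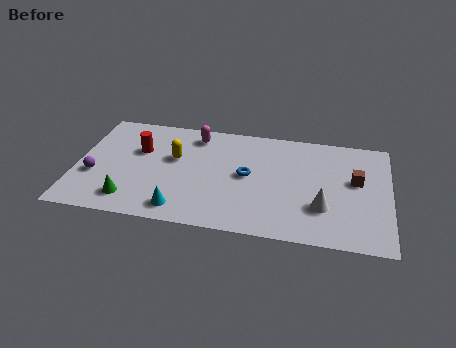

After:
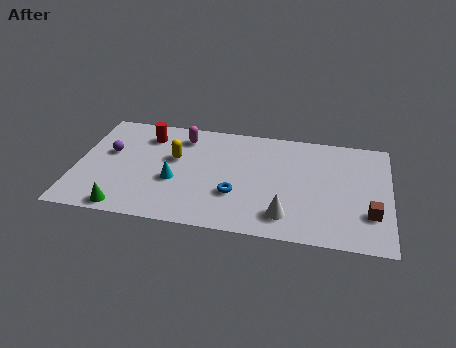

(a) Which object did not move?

the yellow capsule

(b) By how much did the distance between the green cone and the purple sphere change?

+1.8

They were about 2.3 units apart before and 4.1 after — 1.8 units further apart.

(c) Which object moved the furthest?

the brown cube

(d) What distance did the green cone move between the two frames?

0.7

The green cone was near (2.7, 1.5) before and (2.5, 0.8) after, so it travelled √(0.2² + 0.7²) ≈ 0.7 units.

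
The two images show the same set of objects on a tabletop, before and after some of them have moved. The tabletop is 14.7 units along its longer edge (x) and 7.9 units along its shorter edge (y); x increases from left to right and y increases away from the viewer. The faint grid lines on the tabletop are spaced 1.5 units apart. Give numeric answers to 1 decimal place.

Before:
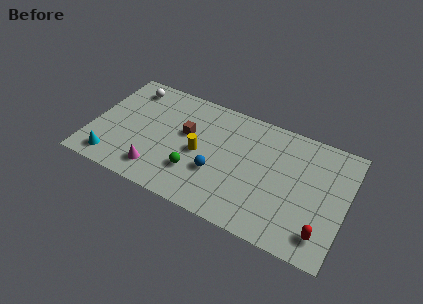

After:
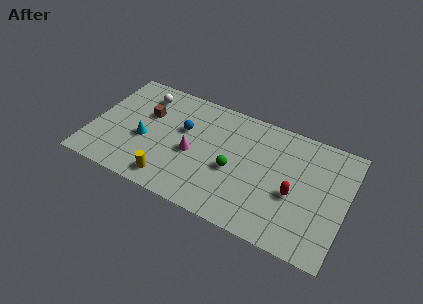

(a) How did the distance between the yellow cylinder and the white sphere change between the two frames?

+0.3

They were about 5.4 units apart before and 5.7 after — 0.3 units further apart.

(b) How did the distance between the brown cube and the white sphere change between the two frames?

-2.7

They were about 4.1 units apart before and 1.4 after — 2.7 units closer together.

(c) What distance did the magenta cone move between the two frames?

2.7

The magenta cone was near (4.1, 1.5) before and (5.9, 3.5) after, so it travelled √(1.8² + 2.0²) ≈ 2.7 units.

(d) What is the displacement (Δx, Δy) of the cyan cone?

(1.6, 2.1)

The cyan cone started near (1.5, 1.2) and ended near (3.1, 3.3).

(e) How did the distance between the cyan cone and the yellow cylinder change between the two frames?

-2.6

The distance was about 5.4 in the first image and 2.8 in the second, so they moved 2.6 units closer together.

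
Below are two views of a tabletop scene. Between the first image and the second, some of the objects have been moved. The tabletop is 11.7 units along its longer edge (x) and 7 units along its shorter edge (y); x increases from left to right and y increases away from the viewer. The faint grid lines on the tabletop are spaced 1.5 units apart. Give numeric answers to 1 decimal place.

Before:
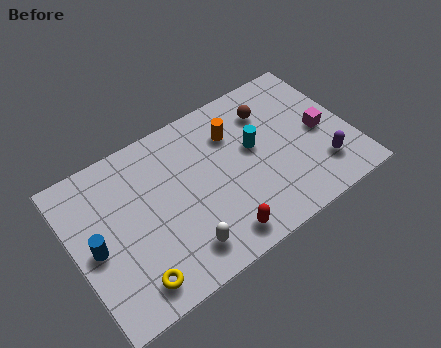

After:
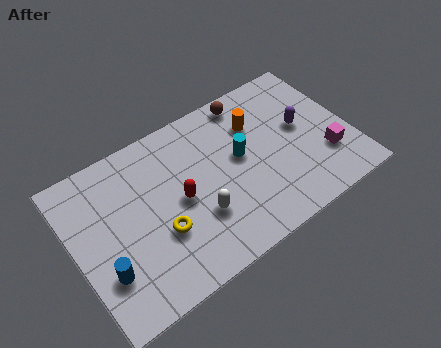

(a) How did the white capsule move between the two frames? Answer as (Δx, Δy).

(0.9, 1.0)

The white capsule started near (4.1, 1.3) and ended near (5.0, 2.3).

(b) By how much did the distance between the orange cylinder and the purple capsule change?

-2.6

The distance was about 4.7 in the first image and 2.1 in the second, so they moved 2.6 units closer together.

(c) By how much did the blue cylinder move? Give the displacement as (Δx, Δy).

(0.2, -1.2)

The blue cylinder started near (0.8, 3.3) and ended near (1.0, 2.1).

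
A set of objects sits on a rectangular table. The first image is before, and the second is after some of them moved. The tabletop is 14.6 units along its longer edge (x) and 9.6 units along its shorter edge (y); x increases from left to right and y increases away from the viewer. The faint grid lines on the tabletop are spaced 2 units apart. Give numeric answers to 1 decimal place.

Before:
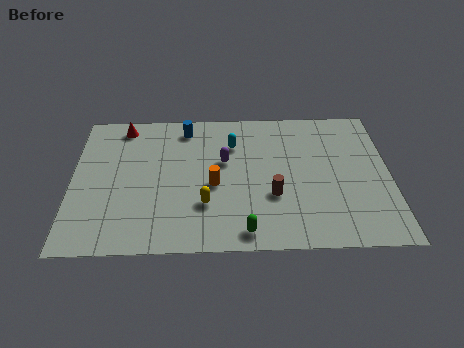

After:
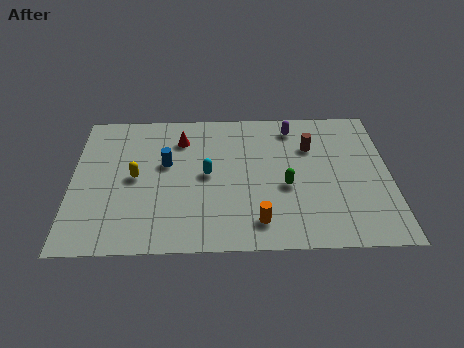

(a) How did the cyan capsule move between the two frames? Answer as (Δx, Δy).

(-1.2, -2.1)

From the two frames, the cyan capsule sits at roughly (7.4, 7.0) before and (6.2, 4.9) after.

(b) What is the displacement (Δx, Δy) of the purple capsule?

(3.2, 2.3)

From the two frames, the purple capsule sits at roughly (7.0, 5.8) before and (10.2, 8.1) after.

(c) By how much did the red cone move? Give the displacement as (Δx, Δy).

(2.7, -1.0)

The red cone was at about (2.3, 8.4) and moved to about (5.0, 7.4).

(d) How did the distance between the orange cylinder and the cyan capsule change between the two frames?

+1.0

The distance was about 2.9 in the first image and 3.9 in the second, so they moved 1.0 units further apart.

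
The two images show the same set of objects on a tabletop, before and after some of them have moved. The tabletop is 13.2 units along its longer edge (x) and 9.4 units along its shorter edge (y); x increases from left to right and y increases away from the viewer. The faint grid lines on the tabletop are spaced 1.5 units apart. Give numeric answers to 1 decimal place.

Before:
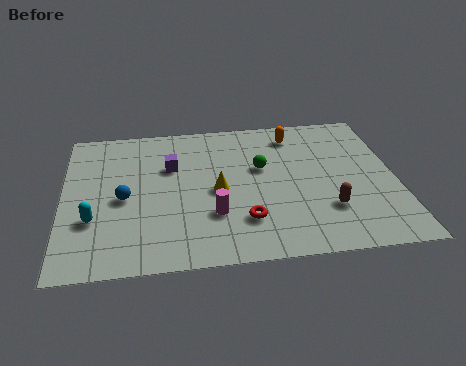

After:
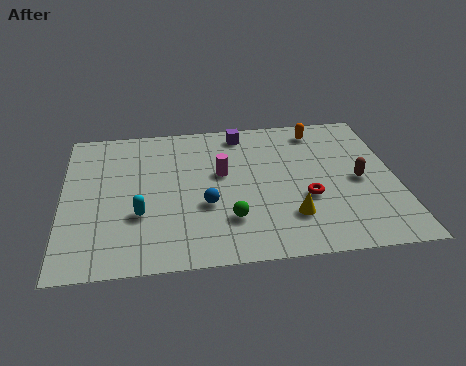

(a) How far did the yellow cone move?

3.4

From (6.1, 4.4) to (8.9, 2.4), the yellow cone covered √(2.8² + 2.0²) ≈ 3.4 units.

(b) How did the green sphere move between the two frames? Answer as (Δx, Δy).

(-1.4, -3.2)

The green sphere was at about (7.9, 5.7) and moved to about (6.5, 2.5).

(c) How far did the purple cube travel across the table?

3.5

From (4.3, 6.2) to (7.2, 8.2), the purple cube covered √(2.9² + 2.0²) ≈ 3.5 units.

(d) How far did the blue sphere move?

3.3

The blue sphere moved from about (2.4, 4.3) to (5.6, 3.5), a distance of √(3.2² + 0.8²) ≈ 3.3.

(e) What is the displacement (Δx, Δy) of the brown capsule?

(1.3, 1.7)

The brown capsule was at about (10.4, 2.7) and moved to about (11.7, 4.4).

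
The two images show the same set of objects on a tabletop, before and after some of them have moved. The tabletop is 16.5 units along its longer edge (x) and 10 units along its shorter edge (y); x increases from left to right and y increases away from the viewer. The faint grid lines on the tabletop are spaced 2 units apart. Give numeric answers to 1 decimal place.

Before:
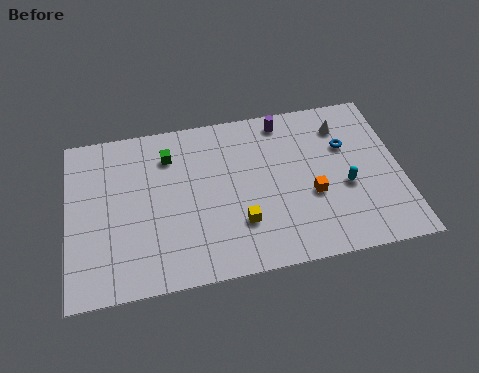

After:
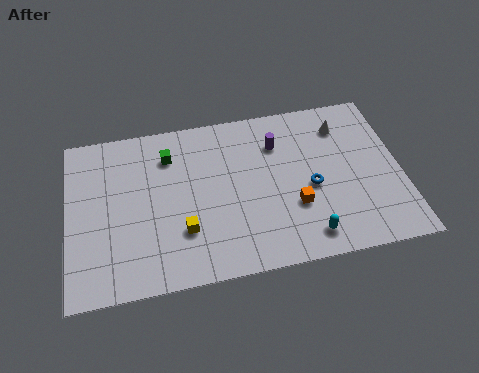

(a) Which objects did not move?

the green cube and the white cone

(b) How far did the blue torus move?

2.9

The blue torus moved from about (13.9, 6.6) to (12.0, 4.4), a distance of √(1.9² + 2.2²) ≈ 2.9.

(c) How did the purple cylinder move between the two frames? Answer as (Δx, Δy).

(-0.4, -1.4)

From the two frames, the purple cylinder sits at roughly (10.9, 8.8) before and (10.5, 7.4) after.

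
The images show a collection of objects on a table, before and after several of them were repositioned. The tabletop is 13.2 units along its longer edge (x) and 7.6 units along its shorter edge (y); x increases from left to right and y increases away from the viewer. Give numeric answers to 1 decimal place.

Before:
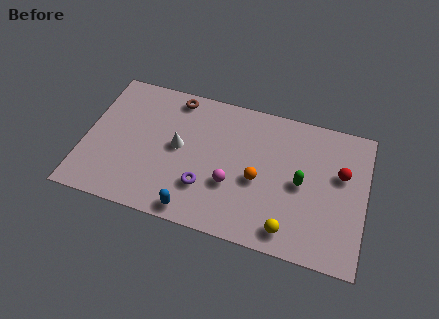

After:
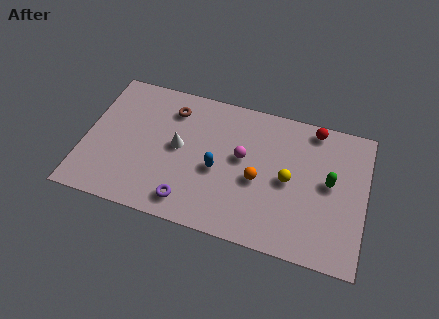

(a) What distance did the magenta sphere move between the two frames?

1.6

The magenta sphere was near (7.0, 2.7) before and (7.4, 4.3) after, so it travelled √(0.4² + 1.6²) ≈ 1.6 units.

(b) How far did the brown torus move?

0.7

The brown torus was near (4.0, 6.7) before and (3.9, 6.0) after, so it travelled √(0.1² + 0.7²) ≈ 0.7 units.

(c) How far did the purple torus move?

1.2

From (5.8, 2.2) to (5.1, 1.2), the purple torus covered √(0.7² + 1.0²) ≈ 1.2 units.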